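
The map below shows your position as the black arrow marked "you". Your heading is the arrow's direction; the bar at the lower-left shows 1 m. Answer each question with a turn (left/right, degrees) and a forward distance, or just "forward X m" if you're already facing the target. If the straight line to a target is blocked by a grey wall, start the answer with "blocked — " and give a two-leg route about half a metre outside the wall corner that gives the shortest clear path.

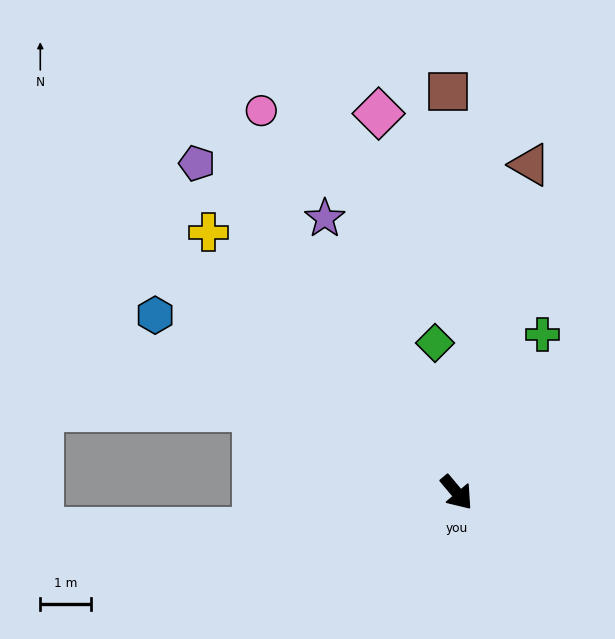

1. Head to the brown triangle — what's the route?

turn left 127°, forward 6.6 m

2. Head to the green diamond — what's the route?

turn left 148°, forward 3.0 m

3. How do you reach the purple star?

turn left 166°, forward 6.0 m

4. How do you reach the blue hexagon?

turn right 161°, forward 6.9 m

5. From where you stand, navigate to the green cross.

turn left 111°, forward 3.5 m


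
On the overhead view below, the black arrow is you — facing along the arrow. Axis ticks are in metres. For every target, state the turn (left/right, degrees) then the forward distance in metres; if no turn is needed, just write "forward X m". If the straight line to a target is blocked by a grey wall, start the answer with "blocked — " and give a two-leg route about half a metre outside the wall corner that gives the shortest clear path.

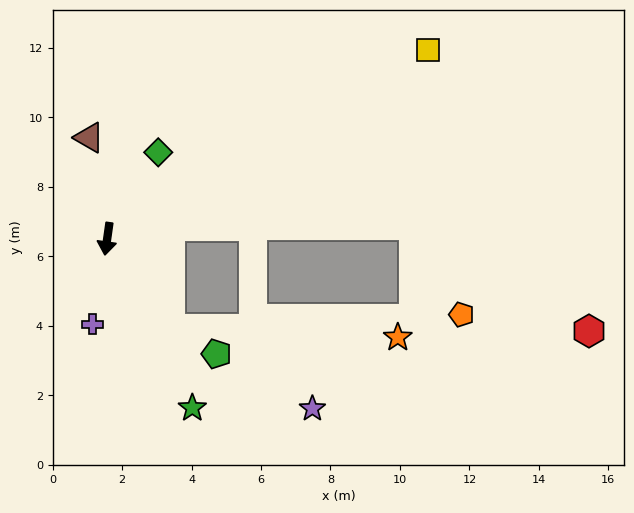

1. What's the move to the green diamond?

turn left 158°, forward 2.9 m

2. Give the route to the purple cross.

forward 2.5 m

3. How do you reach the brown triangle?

turn right 162°, forward 3.0 m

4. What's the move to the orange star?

blocked — turn left 43°, forward 3.2 m, then turn left 53°, forward 6.5 m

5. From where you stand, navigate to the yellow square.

turn left 129°, forward 10.7 m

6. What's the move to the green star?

turn left 35°, forward 5.5 m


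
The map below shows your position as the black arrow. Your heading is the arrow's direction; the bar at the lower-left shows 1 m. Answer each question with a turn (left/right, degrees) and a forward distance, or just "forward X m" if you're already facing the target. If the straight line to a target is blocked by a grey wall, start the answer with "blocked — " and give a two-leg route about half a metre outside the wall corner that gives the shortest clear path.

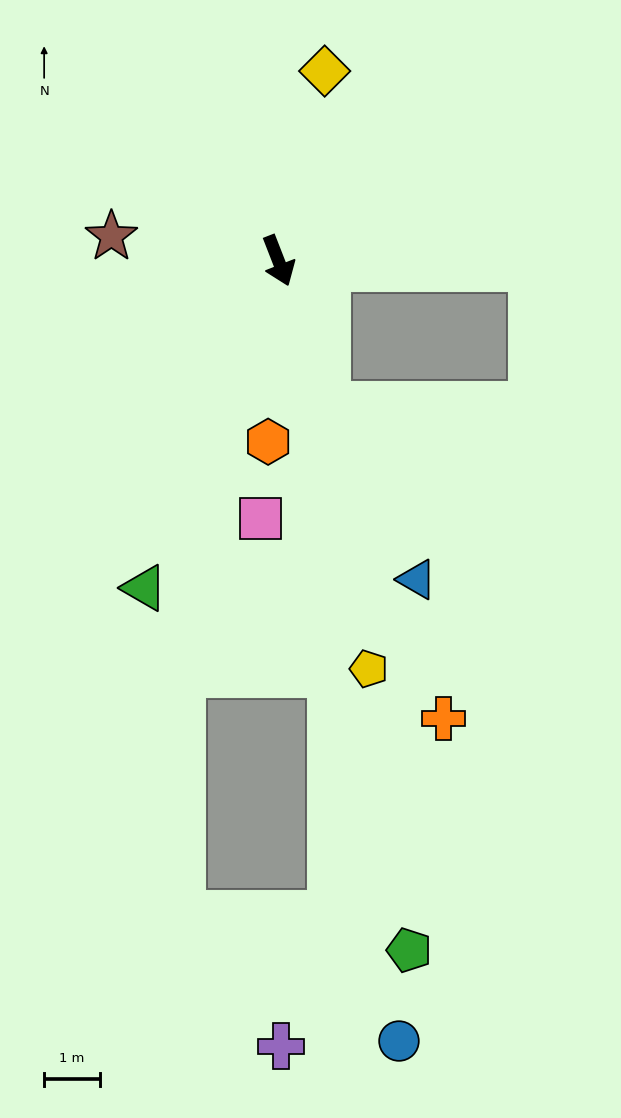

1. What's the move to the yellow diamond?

turn left 145°, forward 3.5 m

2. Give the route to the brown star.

turn right 120°, forward 3.0 m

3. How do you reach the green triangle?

turn right 44°, forward 6.3 m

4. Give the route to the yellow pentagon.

turn right 9°, forward 7.5 m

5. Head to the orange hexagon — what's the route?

turn right 25°, forward 3.2 m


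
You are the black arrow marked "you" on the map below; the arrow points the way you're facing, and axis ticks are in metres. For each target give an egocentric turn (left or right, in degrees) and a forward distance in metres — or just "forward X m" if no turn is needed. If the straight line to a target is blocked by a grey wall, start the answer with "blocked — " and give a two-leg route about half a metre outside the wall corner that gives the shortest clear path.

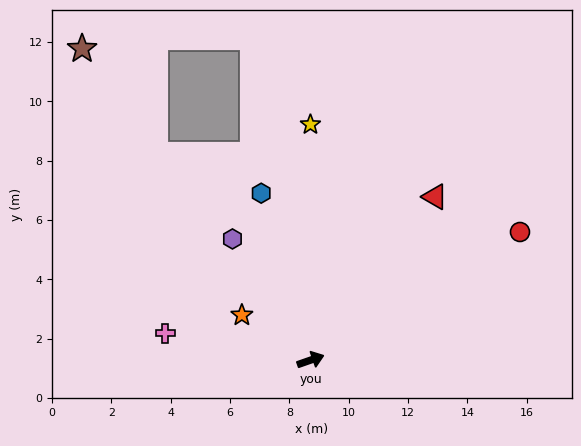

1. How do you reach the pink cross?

turn left 150°, forward 5.0 m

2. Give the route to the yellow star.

turn left 71°, forward 7.9 m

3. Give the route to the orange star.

turn left 128°, forward 2.8 m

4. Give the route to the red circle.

turn left 12°, forward 8.3 m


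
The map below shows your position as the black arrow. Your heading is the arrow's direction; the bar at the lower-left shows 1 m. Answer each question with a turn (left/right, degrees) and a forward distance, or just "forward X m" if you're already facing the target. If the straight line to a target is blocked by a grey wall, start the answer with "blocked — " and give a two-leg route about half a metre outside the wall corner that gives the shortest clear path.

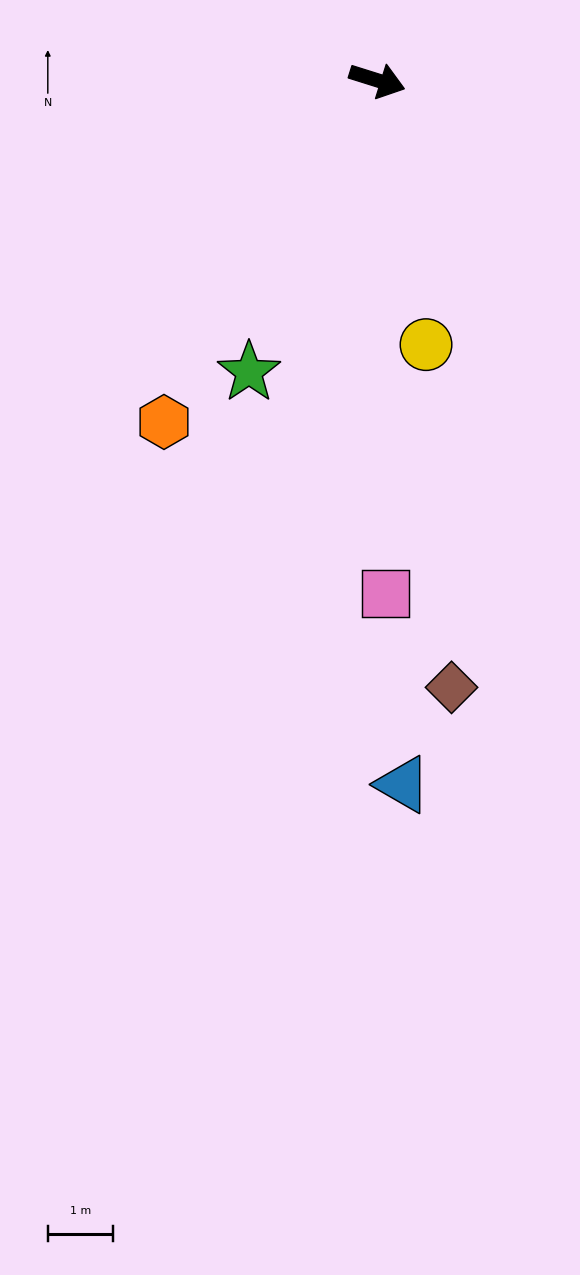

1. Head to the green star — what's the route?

turn right 96°, forward 4.9 m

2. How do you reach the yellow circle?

turn right 62°, forward 4.1 m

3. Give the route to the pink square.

turn right 72°, forward 7.9 m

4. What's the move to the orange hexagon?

turn right 105°, forward 6.2 m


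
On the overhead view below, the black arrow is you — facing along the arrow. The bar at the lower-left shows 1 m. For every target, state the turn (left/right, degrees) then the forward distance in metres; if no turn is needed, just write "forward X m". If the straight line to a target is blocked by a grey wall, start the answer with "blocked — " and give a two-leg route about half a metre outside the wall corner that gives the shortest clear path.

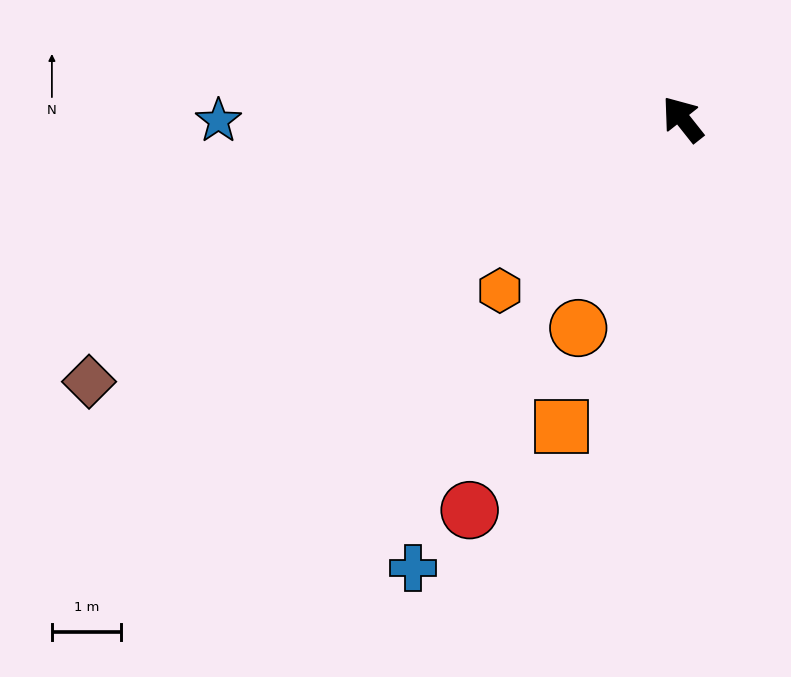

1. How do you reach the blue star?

turn left 52°, forward 6.7 m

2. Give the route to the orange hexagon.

turn left 95°, forward 3.6 m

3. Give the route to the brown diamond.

turn left 75°, forward 9.4 m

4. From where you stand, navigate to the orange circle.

turn left 115°, forward 3.4 m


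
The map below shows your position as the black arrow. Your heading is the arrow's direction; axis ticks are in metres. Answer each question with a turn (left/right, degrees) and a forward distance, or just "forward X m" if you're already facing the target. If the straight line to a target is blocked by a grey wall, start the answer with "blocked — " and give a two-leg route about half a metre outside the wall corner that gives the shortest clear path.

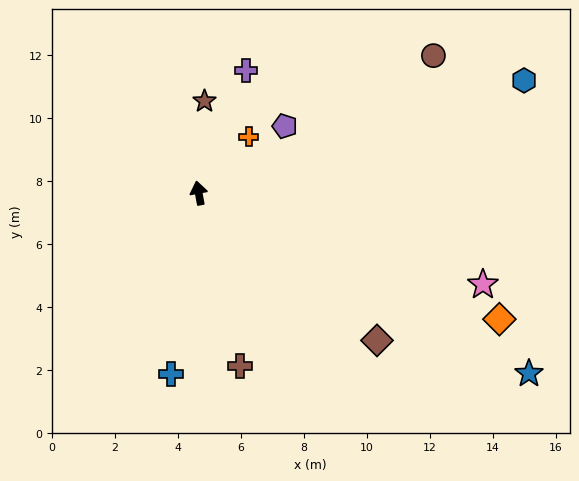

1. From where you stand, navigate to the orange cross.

turn right 52°, forward 2.4 m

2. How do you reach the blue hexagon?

turn right 81°, forward 10.9 m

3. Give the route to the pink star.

turn right 118°, forward 9.5 m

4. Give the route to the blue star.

turn right 129°, forward 11.9 m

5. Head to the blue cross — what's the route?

turn left 161°, forward 5.8 m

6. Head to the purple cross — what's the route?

turn right 32°, forward 4.2 m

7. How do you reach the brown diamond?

turn right 140°, forward 7.3 m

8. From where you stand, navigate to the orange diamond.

turn right 123°, forward 10.4 m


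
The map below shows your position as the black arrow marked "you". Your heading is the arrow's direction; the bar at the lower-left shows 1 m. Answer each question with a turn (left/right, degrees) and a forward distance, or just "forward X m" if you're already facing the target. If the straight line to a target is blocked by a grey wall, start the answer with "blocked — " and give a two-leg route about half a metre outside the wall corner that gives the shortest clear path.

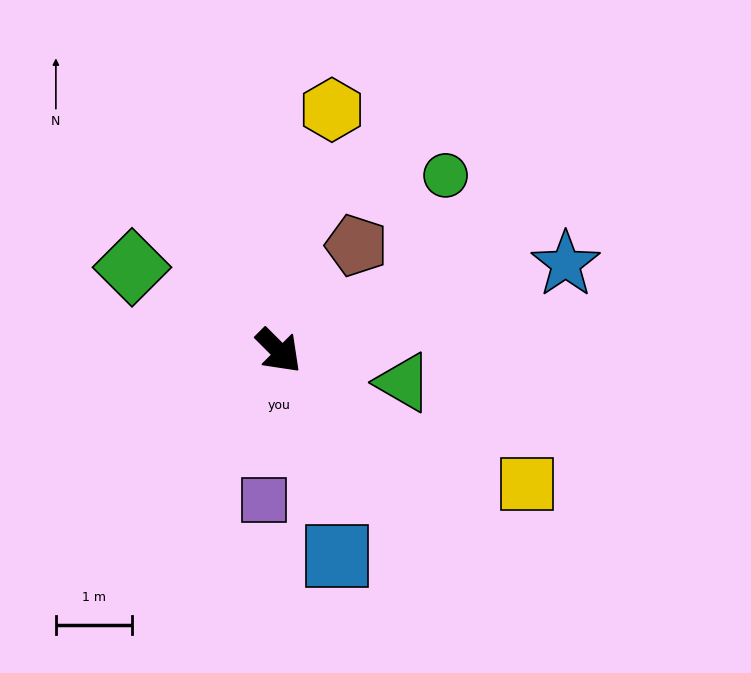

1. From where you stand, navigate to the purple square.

turn right 51°, forward 2.0 m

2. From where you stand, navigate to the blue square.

turn right 29°, forward 2.8 m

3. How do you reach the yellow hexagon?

turn left 123°, forward 3.2 m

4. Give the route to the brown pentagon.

turn left 99°, forward 1.7 m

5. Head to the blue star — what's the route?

turn left 62°, forward 3.9 m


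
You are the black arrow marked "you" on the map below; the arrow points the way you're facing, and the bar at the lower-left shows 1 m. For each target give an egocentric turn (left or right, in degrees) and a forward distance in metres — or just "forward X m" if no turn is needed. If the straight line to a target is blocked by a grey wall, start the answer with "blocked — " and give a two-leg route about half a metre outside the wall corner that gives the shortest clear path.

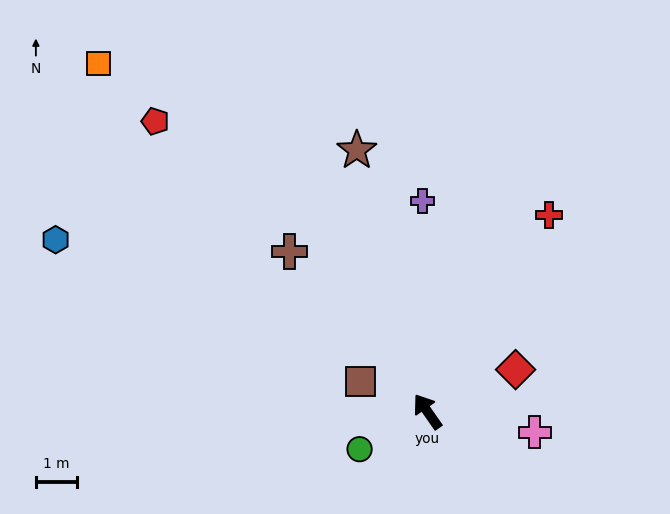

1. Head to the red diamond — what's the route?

turn right 99°, forward 2.4 m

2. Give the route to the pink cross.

turn right 136°, forward 2.6 m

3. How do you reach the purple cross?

turn right 34°, forward 5.1 m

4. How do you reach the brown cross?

turn left 6°, forward 5.1 m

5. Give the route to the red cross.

turn right 67°, forward 5.6 m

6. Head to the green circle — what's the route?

turn left 84°, forward 1.9 m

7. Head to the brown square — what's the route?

turn left 31°, forward 1.8 m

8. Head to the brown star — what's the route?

turn right 20°, forward 6.5 m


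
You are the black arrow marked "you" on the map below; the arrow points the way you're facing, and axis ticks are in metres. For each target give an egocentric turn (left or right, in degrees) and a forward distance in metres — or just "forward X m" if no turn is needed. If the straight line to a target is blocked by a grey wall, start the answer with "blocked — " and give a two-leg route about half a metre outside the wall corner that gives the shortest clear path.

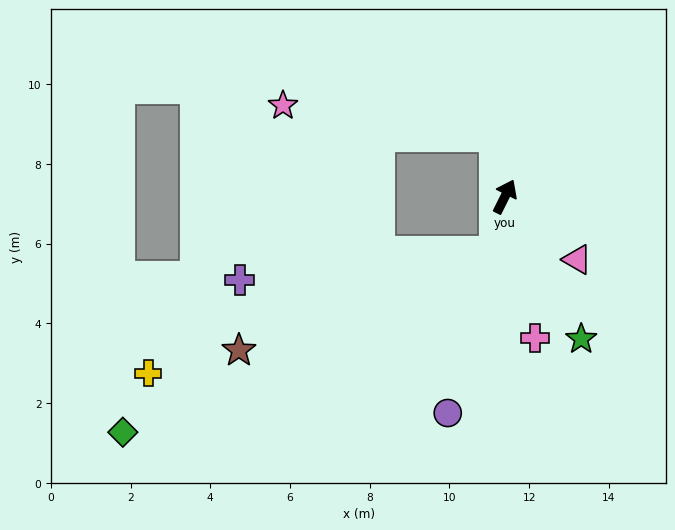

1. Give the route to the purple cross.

blocked — turn right 162°, forward 1.4 m, then turn right 76°, forward 6.5 m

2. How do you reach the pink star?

blocked — turn left 34°, forward 1.6 m, then turn left 75°, forward 5.4 m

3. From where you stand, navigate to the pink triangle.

turn right 105°, forward 2.4 m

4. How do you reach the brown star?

blocked — turn right 162°, forward 1.4 m, then turn right 61°, forward 6.9 m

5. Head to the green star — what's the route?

turn right 125°, forward 4.1 m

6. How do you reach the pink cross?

turn right 142°, forward 3.6 m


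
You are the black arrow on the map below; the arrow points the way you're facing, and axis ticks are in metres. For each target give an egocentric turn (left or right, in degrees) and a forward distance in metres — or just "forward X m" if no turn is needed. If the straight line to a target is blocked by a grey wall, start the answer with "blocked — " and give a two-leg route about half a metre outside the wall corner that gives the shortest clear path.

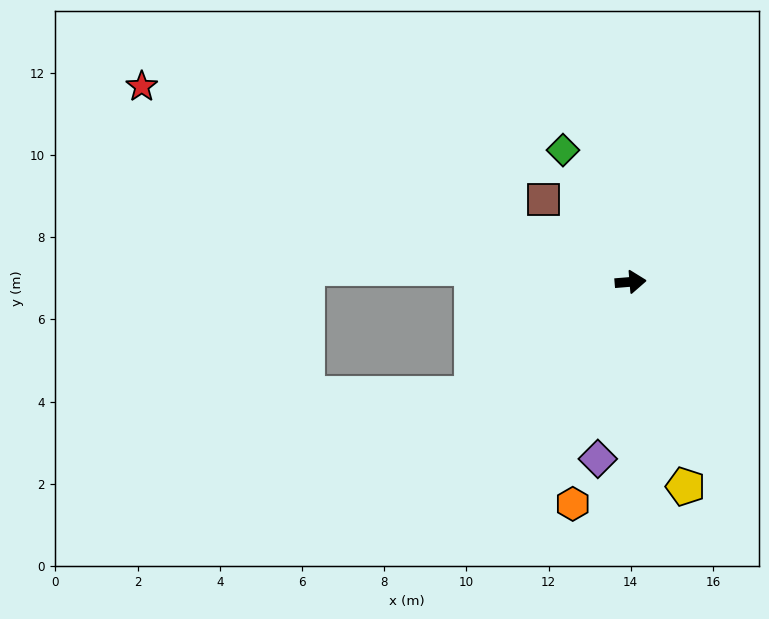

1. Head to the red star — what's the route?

turn left 154°, forward 12.8 m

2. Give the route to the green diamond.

turn left 112°, forward 3.6 m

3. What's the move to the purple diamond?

turn right 105°, forward 4.4 m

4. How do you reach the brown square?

turn left 132°, forward 2.9 m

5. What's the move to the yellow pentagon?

turn right 80°, forward 5.2 m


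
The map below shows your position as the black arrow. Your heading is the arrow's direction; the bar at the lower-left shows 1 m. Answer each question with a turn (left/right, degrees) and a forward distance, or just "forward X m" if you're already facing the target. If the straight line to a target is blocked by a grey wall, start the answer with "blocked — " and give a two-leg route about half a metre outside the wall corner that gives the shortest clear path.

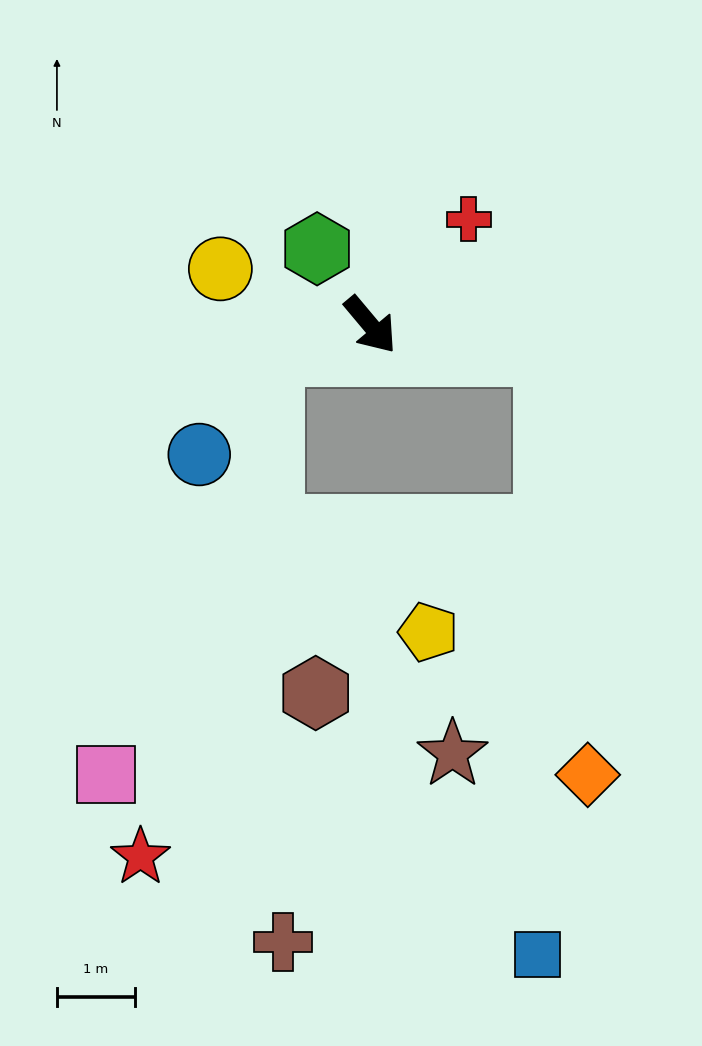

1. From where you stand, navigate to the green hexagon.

turn left 175°, forward 1.2 m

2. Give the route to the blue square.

blocked — turn left 41°, forward 2.3 m, then turn right 82°, forward 7.7 m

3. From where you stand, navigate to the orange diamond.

blocked — turn left 41°, forward 2.3 m, then turn right 75°, forward 5.5 m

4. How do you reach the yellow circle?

turn right 150°, forward 2.1 m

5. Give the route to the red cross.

turn left 97°, forward 1.9 m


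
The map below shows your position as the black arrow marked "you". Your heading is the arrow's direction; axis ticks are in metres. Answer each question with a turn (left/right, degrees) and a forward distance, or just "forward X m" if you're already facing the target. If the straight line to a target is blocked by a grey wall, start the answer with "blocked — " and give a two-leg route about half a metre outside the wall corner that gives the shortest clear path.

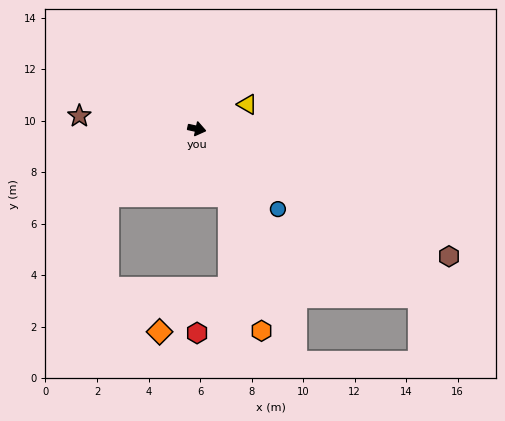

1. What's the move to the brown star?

turn right 174°, forward 4.6 m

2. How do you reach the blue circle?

turn right 32°, forward 4.4 m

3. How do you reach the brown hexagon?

turn right 14°, forward 11.0 m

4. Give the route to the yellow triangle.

turn left 38°, forward 2.2 m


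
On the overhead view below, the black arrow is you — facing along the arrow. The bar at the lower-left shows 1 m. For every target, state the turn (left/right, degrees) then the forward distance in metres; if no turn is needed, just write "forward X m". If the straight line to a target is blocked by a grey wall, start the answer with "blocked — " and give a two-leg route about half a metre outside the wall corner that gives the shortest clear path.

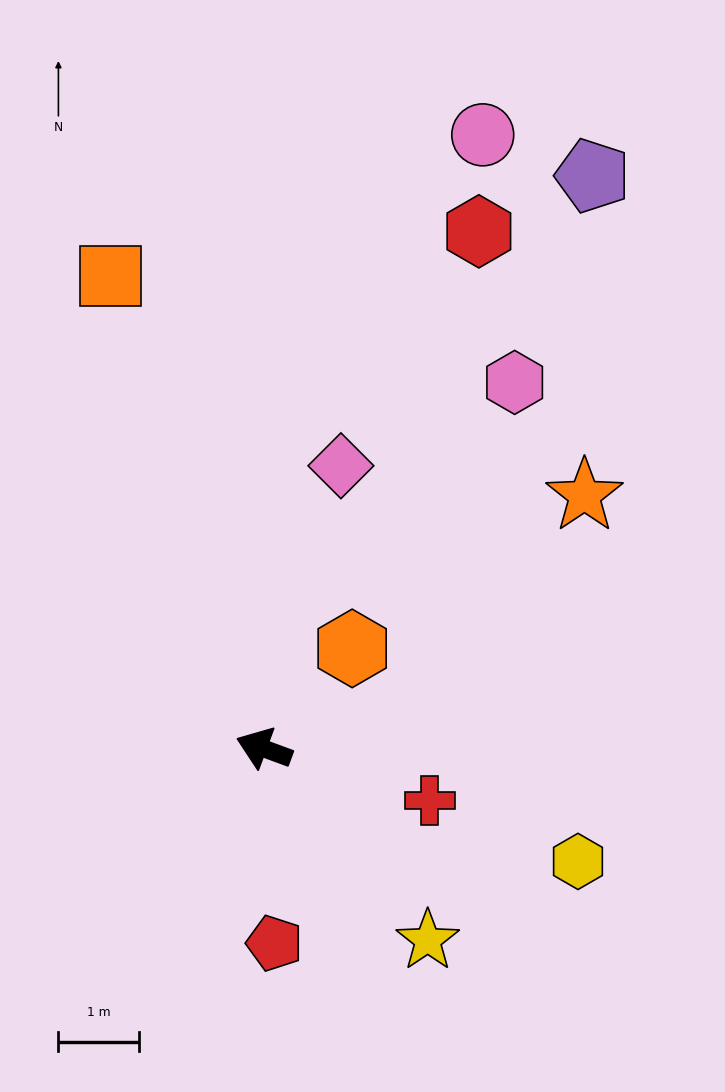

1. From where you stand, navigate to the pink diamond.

turn right 85°, forward 3.6 m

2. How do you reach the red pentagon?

turn left 113°, forward 2.4 m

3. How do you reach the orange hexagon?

turn right 111°, forward 1.6 m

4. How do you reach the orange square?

turn right 52°, forward 6.1 m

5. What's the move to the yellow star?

turn left 151°, forward 3.1 m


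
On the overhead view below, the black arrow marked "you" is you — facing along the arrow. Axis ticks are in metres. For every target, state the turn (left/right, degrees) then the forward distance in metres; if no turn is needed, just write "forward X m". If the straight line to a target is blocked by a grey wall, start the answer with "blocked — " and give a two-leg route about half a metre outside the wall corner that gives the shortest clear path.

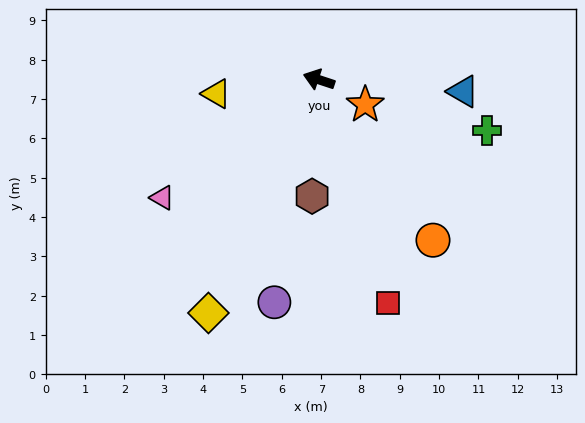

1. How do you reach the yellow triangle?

turn left 26°, forward 2.6 m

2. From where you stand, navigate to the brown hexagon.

turn left 105°, forward 3.0 m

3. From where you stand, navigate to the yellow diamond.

turn left 83°, forward 6.6 m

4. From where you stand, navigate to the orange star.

turn left 170°, forward 1.3 m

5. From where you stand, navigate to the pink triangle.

turn left 55°, forward 5.0 m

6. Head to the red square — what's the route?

turn left 125°, forward 5.9 m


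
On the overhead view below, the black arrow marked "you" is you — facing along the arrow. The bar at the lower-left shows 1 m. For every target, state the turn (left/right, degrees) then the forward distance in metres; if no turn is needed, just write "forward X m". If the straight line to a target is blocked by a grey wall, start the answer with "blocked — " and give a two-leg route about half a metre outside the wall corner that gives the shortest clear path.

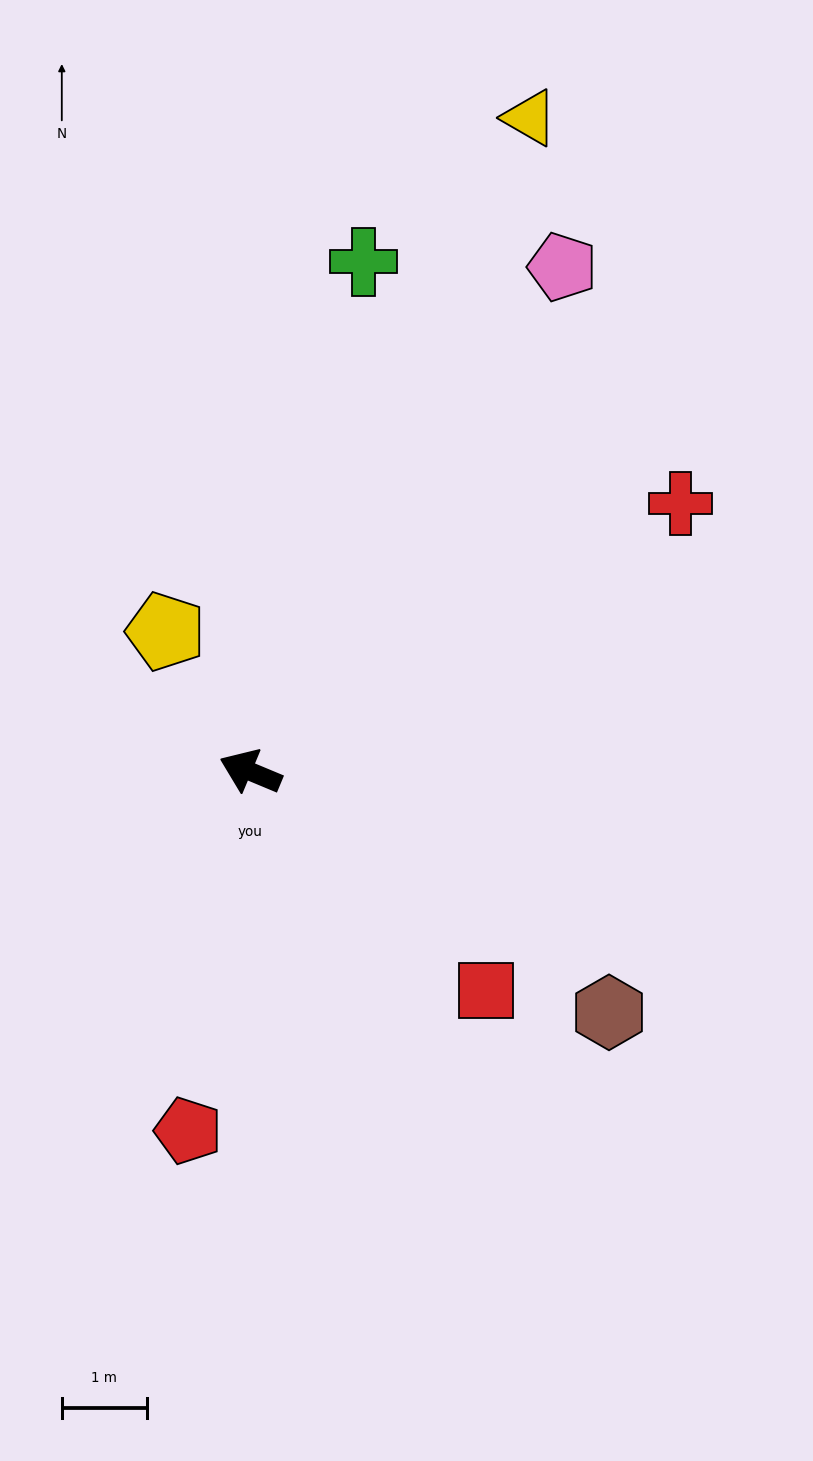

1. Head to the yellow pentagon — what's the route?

turn right 36°, forward 1.9 m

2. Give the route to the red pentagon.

turn left 103°, forward 4.3 m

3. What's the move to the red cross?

turn right 125°, forward 6.0 m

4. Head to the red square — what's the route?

turn left 160°, forward 3.8 m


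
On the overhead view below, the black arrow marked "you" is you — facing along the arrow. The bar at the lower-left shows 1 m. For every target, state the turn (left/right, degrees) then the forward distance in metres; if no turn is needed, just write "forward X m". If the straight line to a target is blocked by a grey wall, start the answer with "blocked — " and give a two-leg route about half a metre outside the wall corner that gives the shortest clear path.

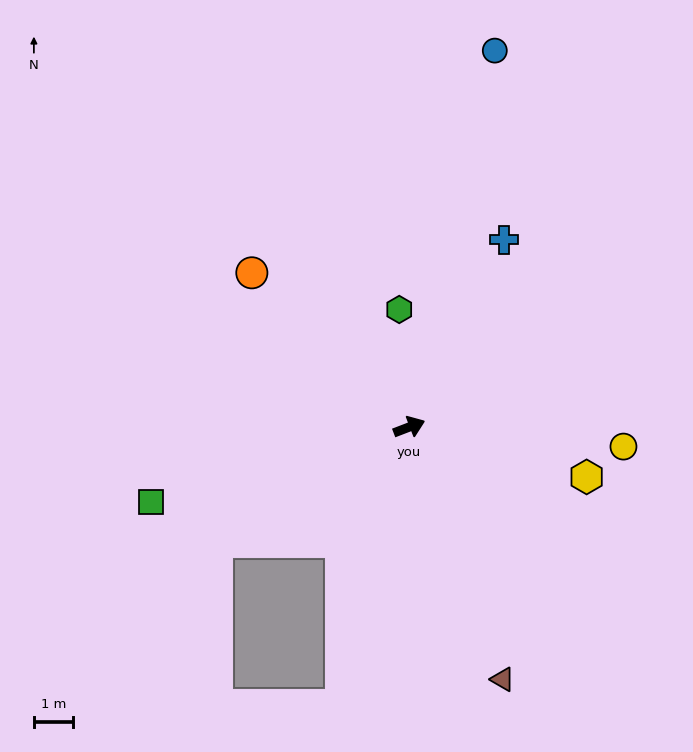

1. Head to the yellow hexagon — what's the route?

turn right 37°, forward 4.7 m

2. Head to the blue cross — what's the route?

turn left 42°, forward 5.4 m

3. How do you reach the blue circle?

turn left 56°, forward 9.9 m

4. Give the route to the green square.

turn left 175°, forward 6.9 m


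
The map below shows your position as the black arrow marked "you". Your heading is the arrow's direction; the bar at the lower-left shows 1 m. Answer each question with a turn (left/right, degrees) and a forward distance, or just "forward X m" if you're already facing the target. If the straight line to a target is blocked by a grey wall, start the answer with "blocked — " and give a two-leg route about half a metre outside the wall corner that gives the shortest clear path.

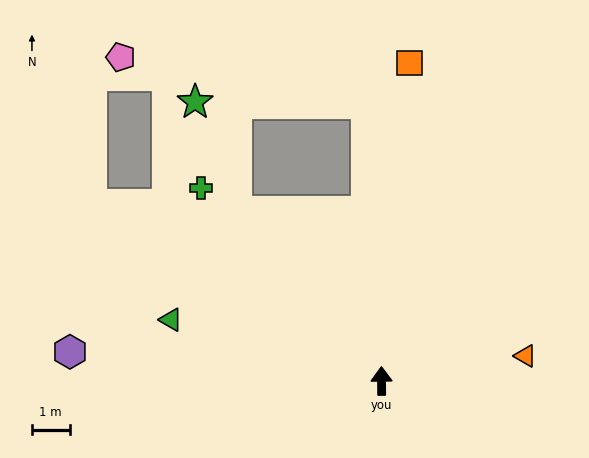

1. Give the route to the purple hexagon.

turn left 84°, forward 8.3 m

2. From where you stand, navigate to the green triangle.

turn left 73°, forward 5.8 m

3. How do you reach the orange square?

turn right 6°, forward 8.5 m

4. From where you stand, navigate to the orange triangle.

turn right 81°, forward 3.9 m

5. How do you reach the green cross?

turn left 43°, forward 7.0 m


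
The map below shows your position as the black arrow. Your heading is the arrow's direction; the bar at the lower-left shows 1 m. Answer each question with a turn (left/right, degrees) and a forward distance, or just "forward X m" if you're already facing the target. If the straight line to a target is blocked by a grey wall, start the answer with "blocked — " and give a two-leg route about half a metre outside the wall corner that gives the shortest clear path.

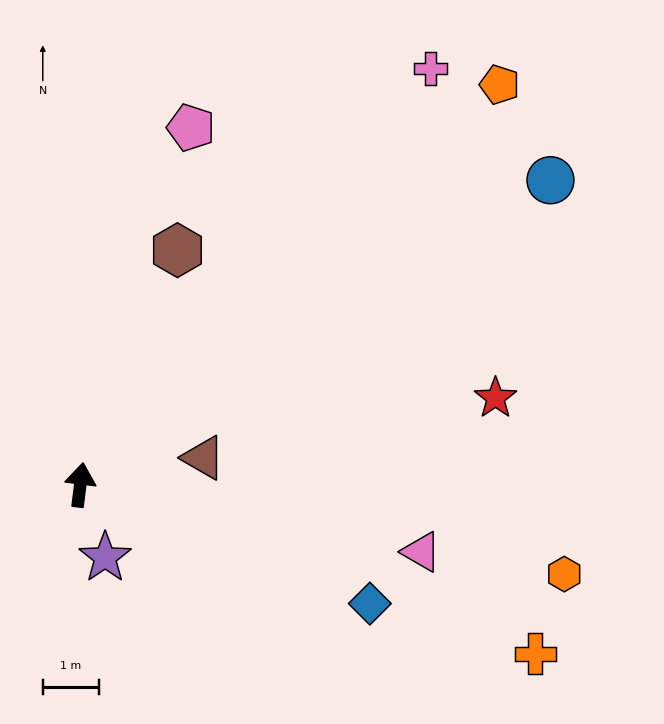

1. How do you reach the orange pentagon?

turn right 39°, forward 10.2 m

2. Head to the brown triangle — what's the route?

turn right 70°, forward 2.2 m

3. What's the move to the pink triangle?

turn right 94°, forward 6.1 m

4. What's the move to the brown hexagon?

turn right 15°, forward 4.5 m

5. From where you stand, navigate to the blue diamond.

turn right 105°, forward 5.5 m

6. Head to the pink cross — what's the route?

turn right 33°, forward 9.6 m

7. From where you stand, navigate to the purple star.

turn right 154°, forward 1.4 m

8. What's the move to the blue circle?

turn right 50°, forward 9.9 m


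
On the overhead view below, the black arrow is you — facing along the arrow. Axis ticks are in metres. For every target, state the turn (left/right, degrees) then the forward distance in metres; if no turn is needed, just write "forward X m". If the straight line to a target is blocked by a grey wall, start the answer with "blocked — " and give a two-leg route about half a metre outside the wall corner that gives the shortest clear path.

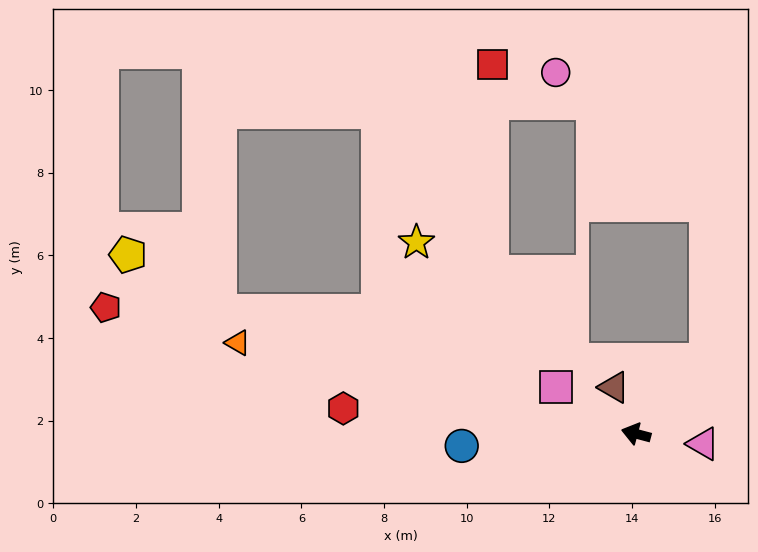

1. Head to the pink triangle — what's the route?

turn right 174°, forward 1.6 m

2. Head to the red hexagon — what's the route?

turn left 10°, forward 7.1 m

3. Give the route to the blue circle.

turn left 19°, forward 4.2 m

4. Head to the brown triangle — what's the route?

turn right 50°, forward 1.2 m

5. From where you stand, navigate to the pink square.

turn right 15°, forward 2.2 m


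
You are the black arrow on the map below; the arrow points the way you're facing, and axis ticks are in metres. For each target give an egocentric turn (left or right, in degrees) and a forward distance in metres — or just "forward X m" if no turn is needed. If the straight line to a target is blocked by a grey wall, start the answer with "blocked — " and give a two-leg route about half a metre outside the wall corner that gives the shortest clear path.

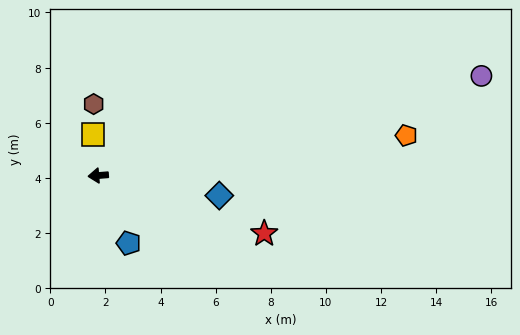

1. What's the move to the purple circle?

turn right 170°, forward 14.4 m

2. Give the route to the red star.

turn left 156°, forward 6.4 m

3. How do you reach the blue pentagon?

turn left 110°, forward 2.7 m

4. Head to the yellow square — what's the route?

turn right 87°, forward 1.5 m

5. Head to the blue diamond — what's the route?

turn left 166°, forward 4.5 m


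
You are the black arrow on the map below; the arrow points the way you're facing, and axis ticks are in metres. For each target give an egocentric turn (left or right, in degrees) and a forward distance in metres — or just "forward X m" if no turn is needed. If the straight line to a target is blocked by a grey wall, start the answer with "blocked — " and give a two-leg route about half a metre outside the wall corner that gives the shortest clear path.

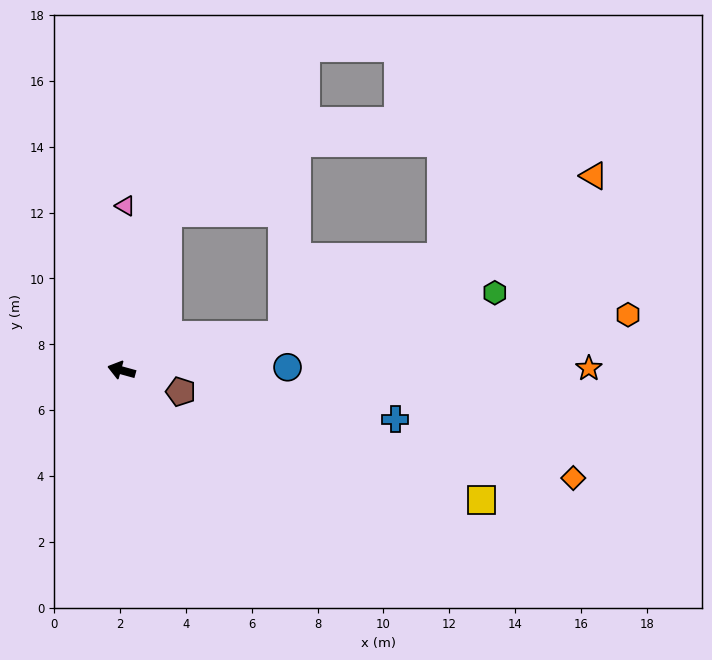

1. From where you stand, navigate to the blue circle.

turn right 164°, forward 5.0 m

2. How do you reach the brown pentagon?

turn left 176°, forward 1.9 m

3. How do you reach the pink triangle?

turn right 76°, forward 5.0 m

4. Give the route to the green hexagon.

turn right 153°, forward 11.6 m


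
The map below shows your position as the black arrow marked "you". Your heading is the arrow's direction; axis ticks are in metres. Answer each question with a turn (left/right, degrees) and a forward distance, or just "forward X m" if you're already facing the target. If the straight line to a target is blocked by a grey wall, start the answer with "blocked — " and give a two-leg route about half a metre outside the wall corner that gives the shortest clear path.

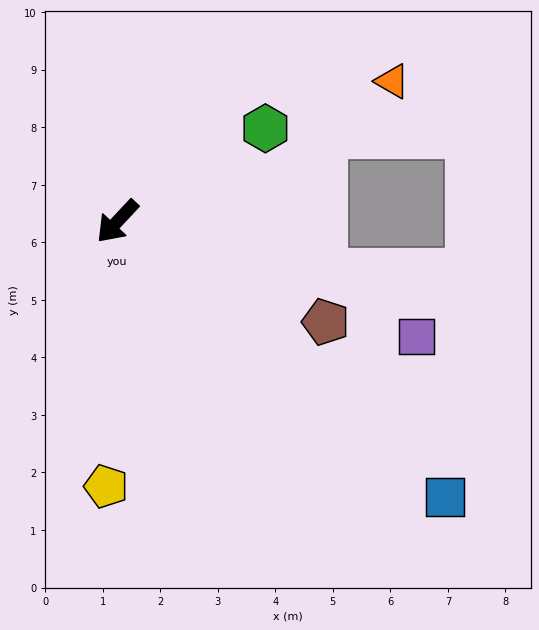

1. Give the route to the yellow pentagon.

turn left 41°, forward 4.6 m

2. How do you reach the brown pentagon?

turn left 107°, forward 4.0 m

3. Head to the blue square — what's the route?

turn left 93°, forward 7.4 m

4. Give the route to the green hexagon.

turn left 165°, forward 3.0 m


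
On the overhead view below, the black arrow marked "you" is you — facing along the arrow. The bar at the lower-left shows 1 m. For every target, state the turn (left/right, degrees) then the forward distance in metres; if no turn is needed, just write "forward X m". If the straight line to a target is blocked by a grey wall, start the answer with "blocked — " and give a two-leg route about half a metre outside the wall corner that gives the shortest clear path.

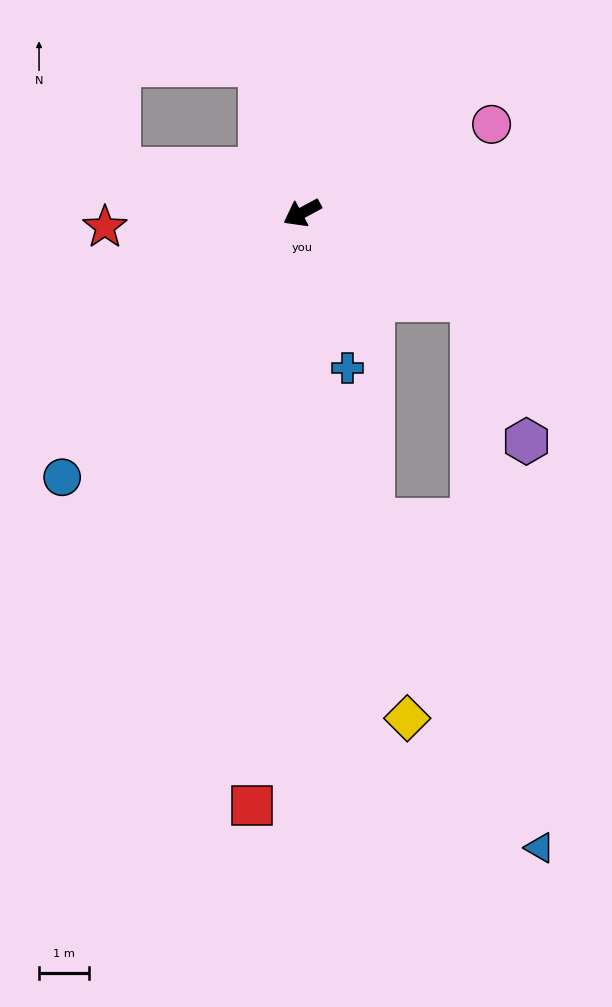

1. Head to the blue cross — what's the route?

turn left 78°, forward 3.2 m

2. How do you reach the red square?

turn left 57°, forward 11.9 m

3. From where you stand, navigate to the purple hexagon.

blocked — turn left 124°, forward 3.8 m, then turn right 41°, forward 3.0 m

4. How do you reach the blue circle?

turn left 19°, forward 7.2 m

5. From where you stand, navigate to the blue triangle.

blocked — turn left 124°, forward 3.8 m, then turn right 55°, forward 11.1 m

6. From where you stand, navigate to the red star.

turn right 24°, forward 4.0 m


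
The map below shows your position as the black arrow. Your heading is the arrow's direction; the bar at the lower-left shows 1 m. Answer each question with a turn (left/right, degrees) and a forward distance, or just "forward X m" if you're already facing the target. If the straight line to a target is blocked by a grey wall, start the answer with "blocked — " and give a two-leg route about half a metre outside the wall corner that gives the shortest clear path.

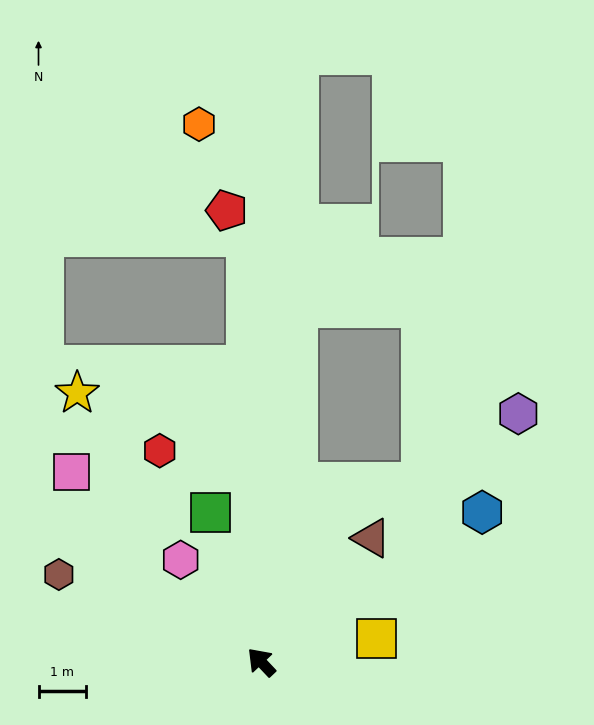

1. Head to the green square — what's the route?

turn right 25°, forward 3.3 m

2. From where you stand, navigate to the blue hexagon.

turn right 99°, forward 5.6 m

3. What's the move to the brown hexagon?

turn left 23°, forward 4.6 m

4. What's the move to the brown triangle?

turn right 85°, forward 3.5 m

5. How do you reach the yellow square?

turn right 122°, forward 2.5 m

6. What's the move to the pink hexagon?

turn right 5°, forward 2.7 m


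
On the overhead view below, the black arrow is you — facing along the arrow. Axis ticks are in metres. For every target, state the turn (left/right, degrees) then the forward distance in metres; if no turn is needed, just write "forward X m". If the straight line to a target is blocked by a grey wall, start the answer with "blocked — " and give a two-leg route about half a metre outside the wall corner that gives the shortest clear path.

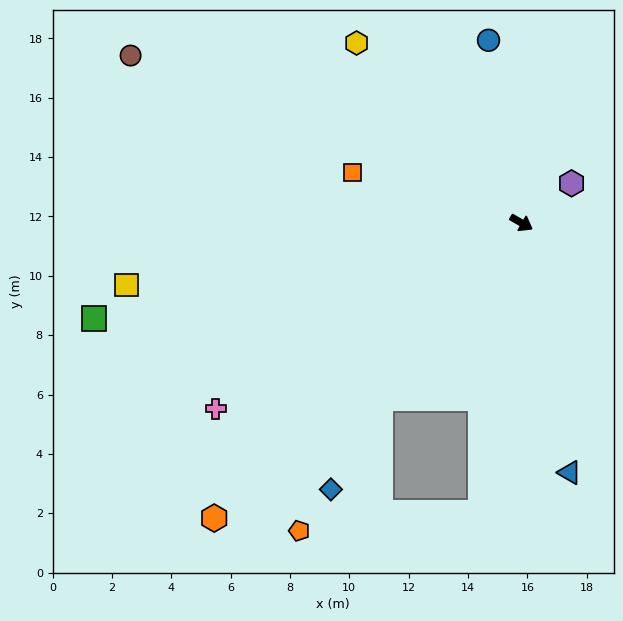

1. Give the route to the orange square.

turn right 167°, forward 5.9 m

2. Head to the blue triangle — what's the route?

turn right 49°, forward 8.6 m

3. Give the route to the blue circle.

turn left 130°, forward 6.3 m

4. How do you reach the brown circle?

turn right 173°, forward 14.3 m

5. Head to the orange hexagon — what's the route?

turn right 106°, forward 14.4 m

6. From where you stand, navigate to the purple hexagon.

turn left 68°, forward 2.2 m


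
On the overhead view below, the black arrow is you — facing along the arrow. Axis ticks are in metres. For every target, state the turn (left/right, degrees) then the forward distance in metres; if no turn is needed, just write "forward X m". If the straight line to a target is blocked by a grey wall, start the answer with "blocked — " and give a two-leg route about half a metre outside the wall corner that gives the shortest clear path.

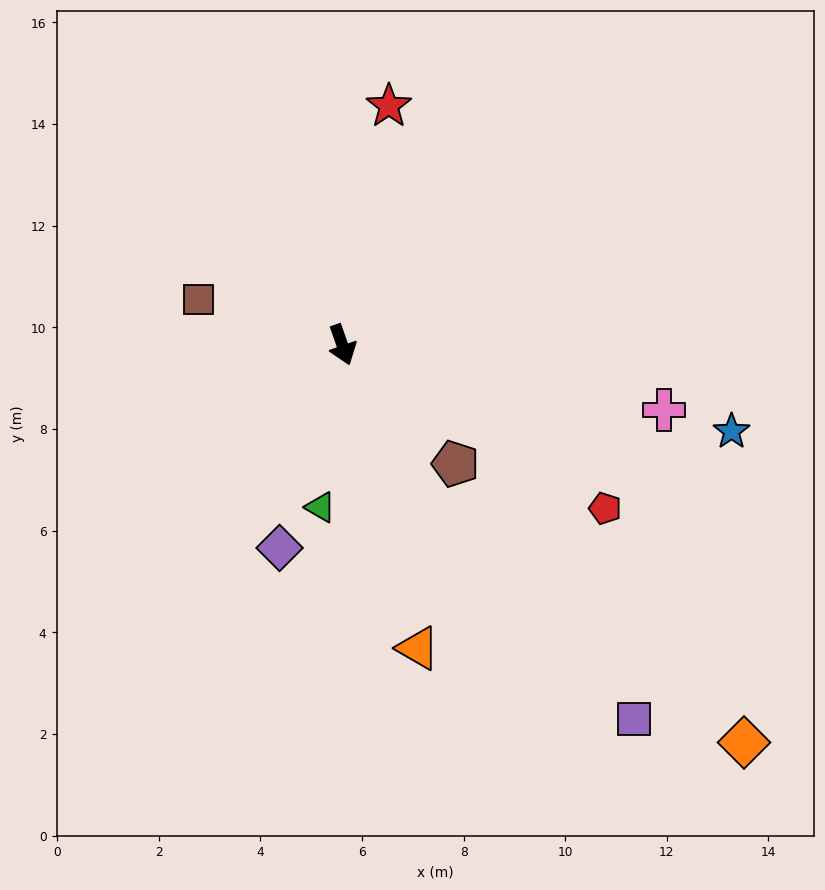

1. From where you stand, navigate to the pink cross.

turn left 59°, forward 6.5 m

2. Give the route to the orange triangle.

turn right 5°, forward 6.2 m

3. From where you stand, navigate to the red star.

turn left 150°, forward 4.8 m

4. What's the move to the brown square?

turn right 127°, forward 3.0 m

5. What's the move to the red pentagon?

turn left 39°, forward 6.1 m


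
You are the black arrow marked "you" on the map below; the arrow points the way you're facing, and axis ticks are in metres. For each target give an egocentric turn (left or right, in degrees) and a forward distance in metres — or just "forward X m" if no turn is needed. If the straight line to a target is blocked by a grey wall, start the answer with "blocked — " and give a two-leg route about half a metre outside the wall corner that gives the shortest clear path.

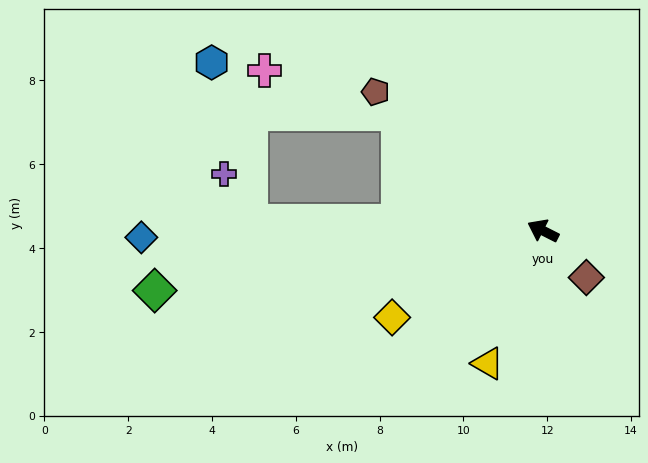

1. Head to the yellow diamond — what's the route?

turn left 57°, forward 4.2 m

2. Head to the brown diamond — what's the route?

turn left 160°, forward 1.5 m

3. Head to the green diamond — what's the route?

turn left 36°, forward 9.4 m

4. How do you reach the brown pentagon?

turn right 13°, forward 5.2 m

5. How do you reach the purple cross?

blocked — turn left 25°, forward 7.0 m, then turn right 59°, forward 1.3 m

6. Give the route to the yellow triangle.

turn left 94°, forward 3.4 m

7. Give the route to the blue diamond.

turn left 28°, forward 9.6 m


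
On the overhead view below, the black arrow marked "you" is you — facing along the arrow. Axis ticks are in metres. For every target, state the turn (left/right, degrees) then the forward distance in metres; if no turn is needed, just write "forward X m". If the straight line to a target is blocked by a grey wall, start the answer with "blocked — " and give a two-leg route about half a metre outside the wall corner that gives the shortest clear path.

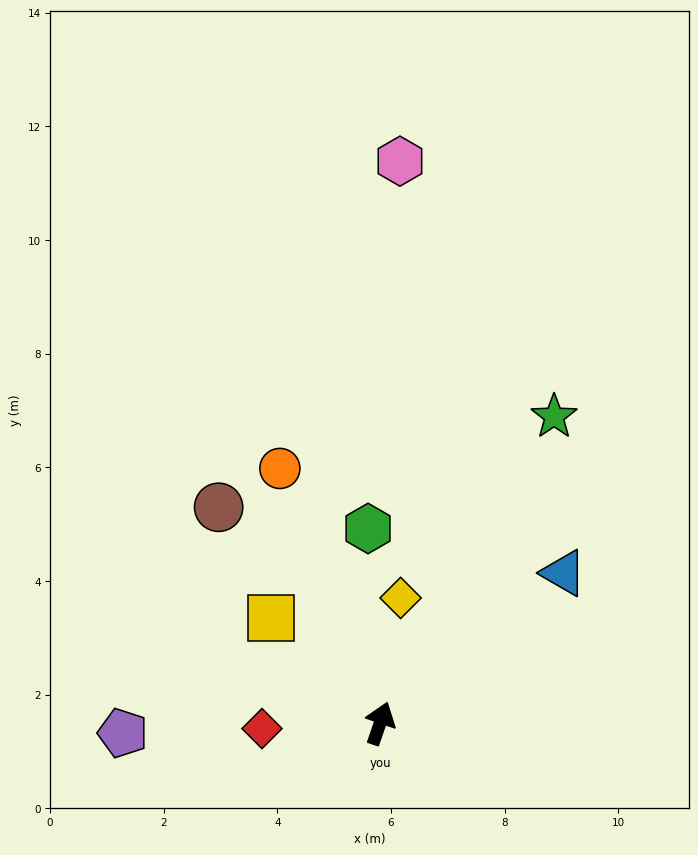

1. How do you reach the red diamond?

turn left 112°, forward 2.1 m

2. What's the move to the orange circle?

turn left 40°, forward 4.8 m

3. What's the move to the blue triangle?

turn right 32°, forward 4.2 m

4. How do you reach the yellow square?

turn left 65°, forward 2.7 m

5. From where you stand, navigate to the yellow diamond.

turn left 10°, forward 2.2 m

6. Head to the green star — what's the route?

turn right 11°, forward 6.2 m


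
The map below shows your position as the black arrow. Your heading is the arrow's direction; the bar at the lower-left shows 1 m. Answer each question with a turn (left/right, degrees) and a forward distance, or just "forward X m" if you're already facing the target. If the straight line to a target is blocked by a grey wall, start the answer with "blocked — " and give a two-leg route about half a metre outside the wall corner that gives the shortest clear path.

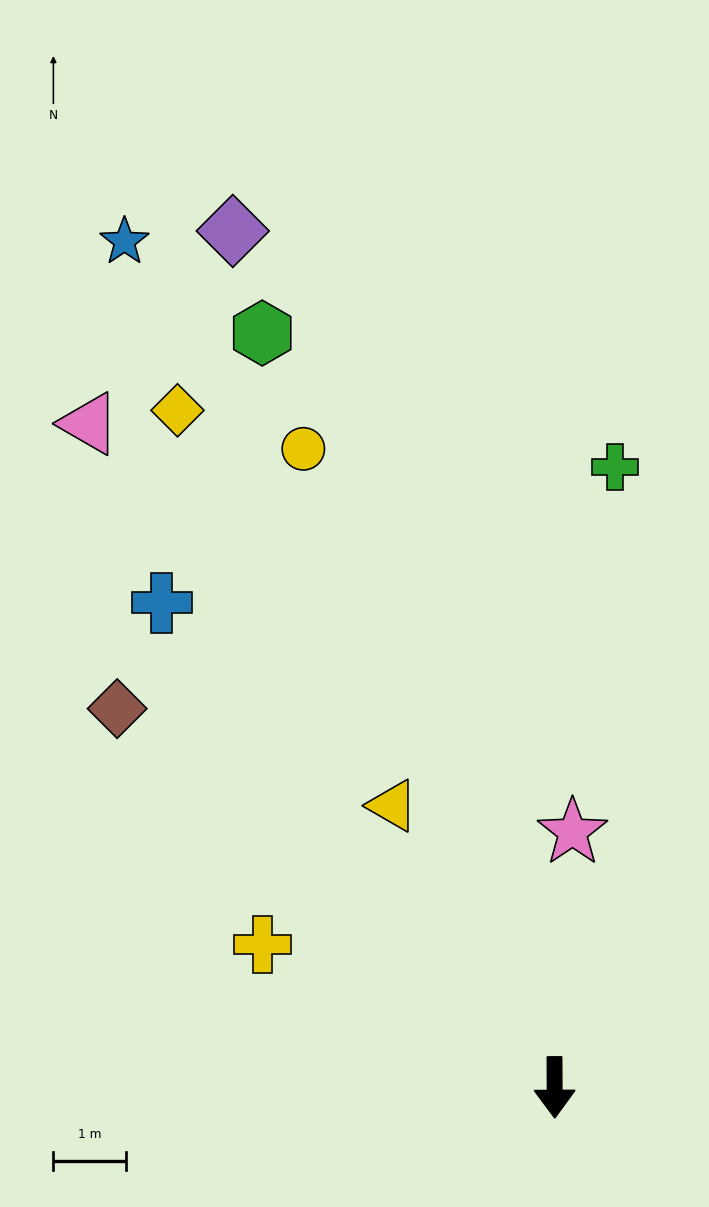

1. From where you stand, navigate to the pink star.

turn left 176°, forward 3.5 m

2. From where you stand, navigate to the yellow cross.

turn right 116°, forward 4.5 m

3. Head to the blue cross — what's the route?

turn right 141°, forward 8.6 m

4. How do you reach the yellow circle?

turn right 159°, forward 9.4 m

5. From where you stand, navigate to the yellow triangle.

turn right 150°, forward 4.5 m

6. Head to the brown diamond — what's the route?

turn right 131°, forward 7.9 m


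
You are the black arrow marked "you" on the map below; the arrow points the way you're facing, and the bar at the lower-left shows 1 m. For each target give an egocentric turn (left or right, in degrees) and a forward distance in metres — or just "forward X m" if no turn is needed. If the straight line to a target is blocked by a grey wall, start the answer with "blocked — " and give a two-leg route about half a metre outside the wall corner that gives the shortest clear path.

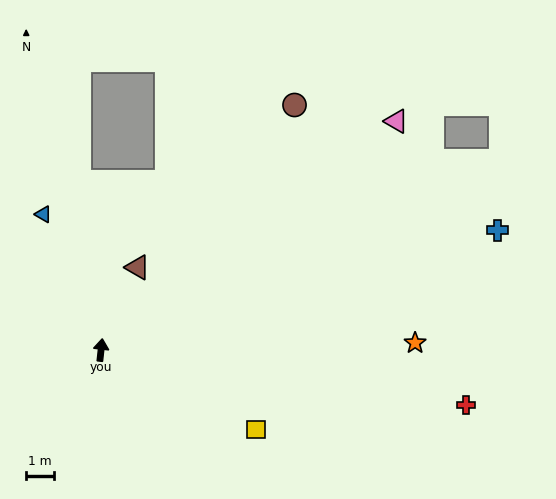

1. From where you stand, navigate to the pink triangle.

turn right 46°, forward 13.6 m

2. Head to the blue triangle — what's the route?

turn left 29°, forward 5.4 m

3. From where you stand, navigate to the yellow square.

turn right 111°, forward 6.4 m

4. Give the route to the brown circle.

turn right 32°, forward 11.4 m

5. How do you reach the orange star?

turn right 82°, forward 11.5 m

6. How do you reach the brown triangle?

turn right 18°, forward 3.3 m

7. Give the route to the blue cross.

turn right 67°, forward 15.1 m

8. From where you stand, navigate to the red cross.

turn right 92°, forward 13.5 m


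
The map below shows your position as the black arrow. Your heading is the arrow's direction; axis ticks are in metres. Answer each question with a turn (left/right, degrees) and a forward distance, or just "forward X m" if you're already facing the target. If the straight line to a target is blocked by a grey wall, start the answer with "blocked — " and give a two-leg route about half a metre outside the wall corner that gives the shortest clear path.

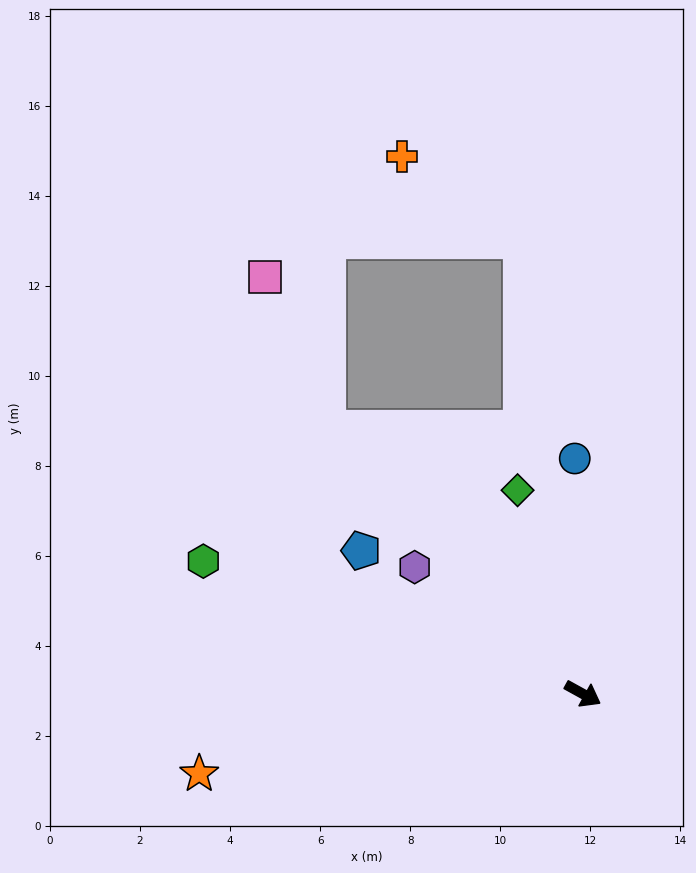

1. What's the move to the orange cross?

blocked — turn left 126°, forward 10.2 m, then turn left 48°, forward 3.3 m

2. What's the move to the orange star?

turn right 139°, forward 8.7 m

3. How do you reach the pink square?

blocked — turn left 163°, forward 8.2 m, then turn right 22°, forward 3.7 m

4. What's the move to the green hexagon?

turn right 170°, forward 8.9 m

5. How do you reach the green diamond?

turn left 137°, forward 4.8 m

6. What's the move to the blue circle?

turn left 121°, forward 5.2 m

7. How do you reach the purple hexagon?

turn left 172°, forward 4.7 m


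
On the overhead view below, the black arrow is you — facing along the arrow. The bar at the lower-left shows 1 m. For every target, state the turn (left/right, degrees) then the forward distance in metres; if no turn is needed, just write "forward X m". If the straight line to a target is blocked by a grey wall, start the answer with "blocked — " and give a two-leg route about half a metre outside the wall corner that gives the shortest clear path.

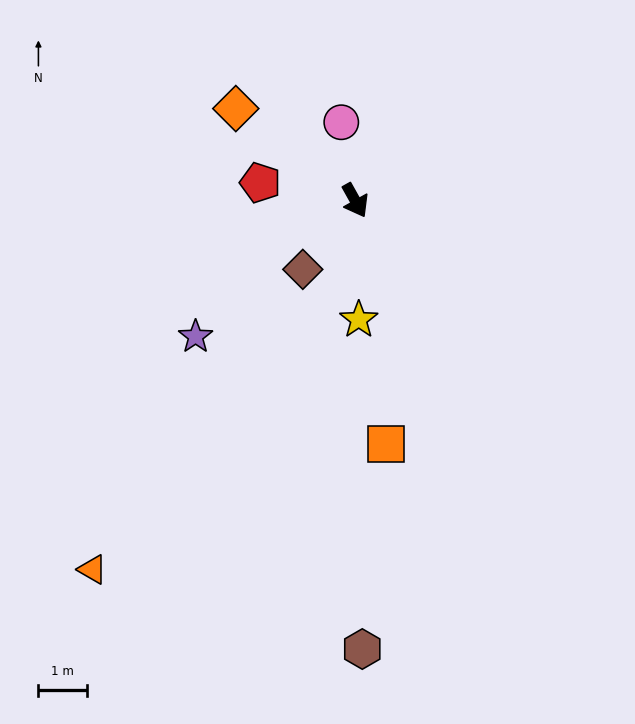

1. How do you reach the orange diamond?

turn right 157°, forward 3.1 m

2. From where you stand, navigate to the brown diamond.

turn right 66°, forward 1.8 m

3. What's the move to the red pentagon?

turn right 130°, forward 2.0 m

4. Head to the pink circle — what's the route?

turn left 161°, forward 1.6 m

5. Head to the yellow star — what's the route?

turn right 27°, forward 2.5 m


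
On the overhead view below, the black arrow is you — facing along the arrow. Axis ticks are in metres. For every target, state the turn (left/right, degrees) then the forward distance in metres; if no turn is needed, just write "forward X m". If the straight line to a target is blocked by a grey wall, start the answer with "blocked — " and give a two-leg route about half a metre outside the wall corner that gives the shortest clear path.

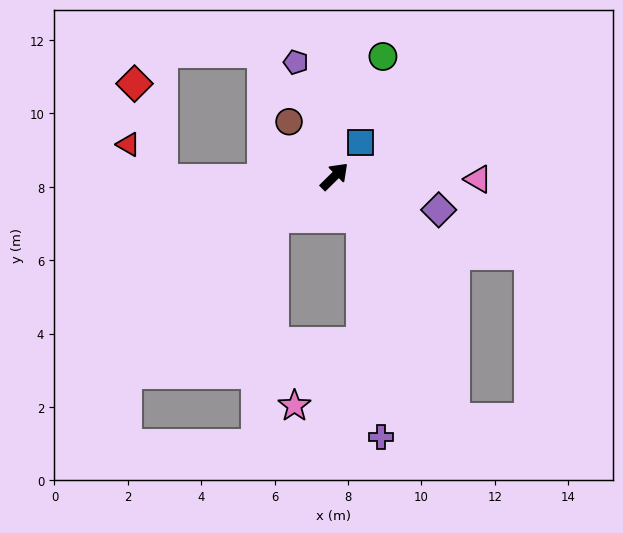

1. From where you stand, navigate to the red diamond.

blocked — turn left 136°, forward 4.7 m, then turn right 74°, forward 2.7 m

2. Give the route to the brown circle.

turn left 85°, forward 1.9 m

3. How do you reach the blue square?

turn left 7°, forward 1.2 m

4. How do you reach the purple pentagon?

turn left 64°, forward 3.3 m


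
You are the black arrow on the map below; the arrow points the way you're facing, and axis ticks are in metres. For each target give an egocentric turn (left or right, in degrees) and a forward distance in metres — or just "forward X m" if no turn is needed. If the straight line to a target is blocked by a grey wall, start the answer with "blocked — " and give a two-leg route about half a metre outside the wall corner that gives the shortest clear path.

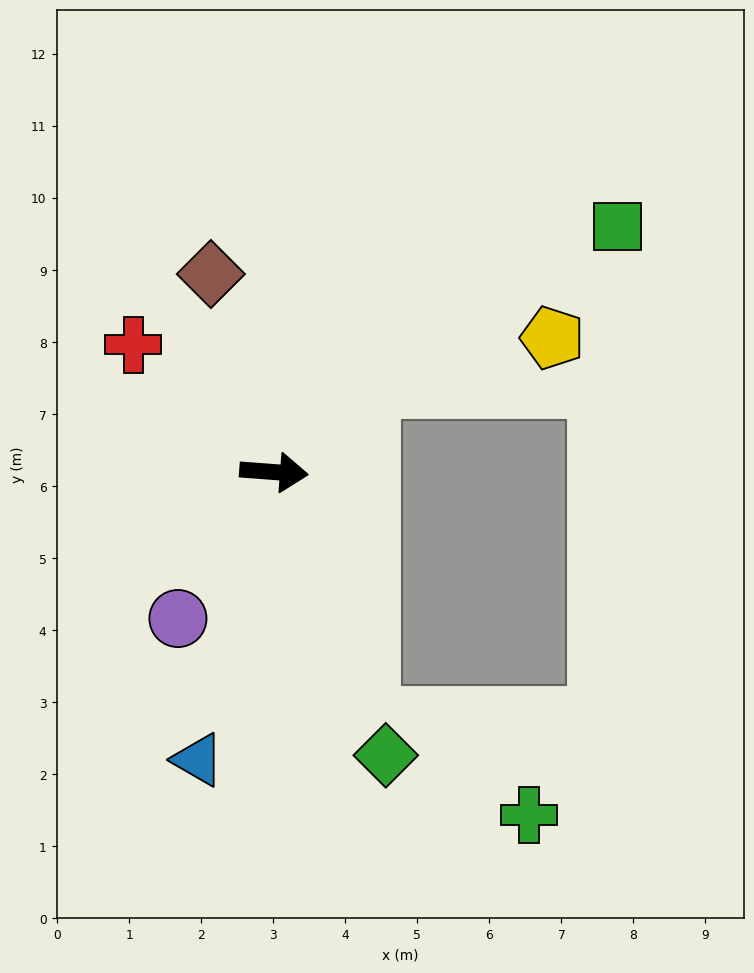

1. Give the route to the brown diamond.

turn left 112°, forward 2.9 m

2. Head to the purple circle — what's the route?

turn right 119°, forward 2.4 m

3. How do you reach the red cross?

turn left 142°, forward 2.6 m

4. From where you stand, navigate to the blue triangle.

turn right 101°, forward 4.1 m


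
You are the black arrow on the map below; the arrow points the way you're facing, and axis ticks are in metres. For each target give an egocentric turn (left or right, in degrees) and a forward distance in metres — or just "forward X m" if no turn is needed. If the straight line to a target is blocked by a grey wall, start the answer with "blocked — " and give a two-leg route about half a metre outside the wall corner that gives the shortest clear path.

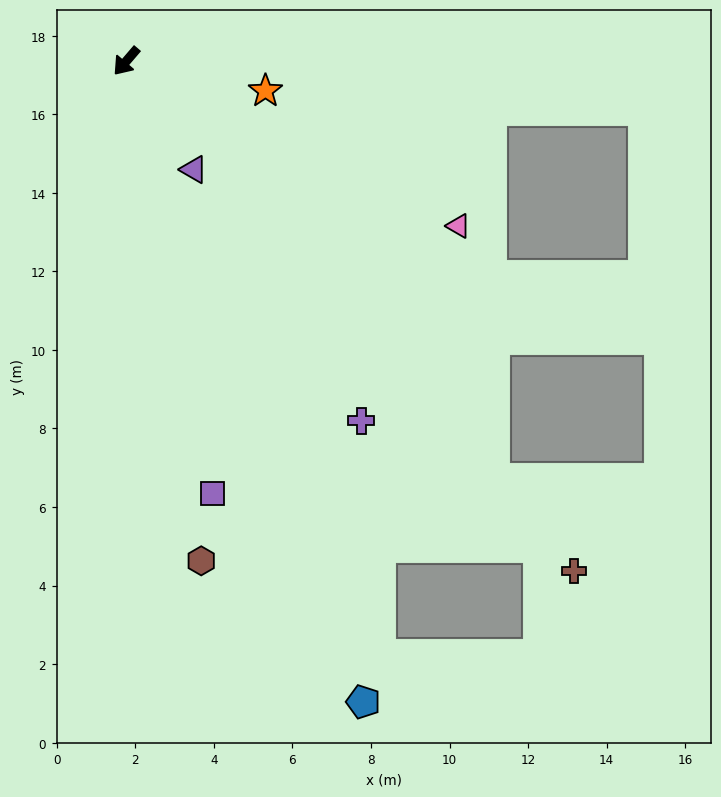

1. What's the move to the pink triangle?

turn left 104°, forward 9.4 m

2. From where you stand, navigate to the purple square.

turn left 52°, forward 11.2 m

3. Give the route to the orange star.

turn left 119°, forward 3.6 m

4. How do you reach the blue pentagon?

turn left 61°, forward 17.4 m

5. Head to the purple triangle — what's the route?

turn left 73°, forward 3.2 m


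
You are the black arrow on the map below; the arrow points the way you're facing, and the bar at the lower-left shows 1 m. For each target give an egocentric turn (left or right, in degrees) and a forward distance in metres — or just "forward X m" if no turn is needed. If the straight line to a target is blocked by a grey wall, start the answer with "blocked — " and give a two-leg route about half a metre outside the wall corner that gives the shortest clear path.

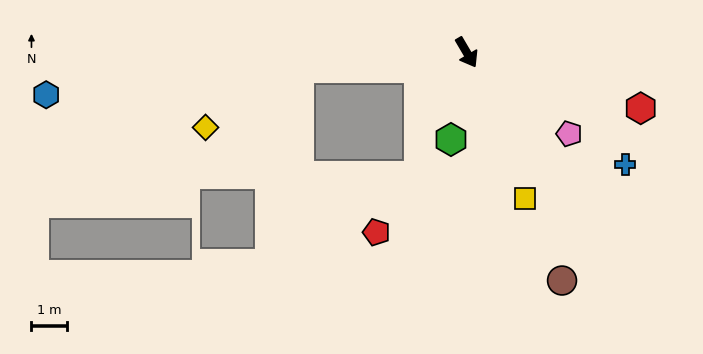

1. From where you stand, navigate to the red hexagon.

turn left 42°, forward 5.1 m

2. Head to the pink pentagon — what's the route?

turn left 21°, forward 3.7 m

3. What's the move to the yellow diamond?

blocked — turn right 115°, forward 4.8 m, then turn left 27°, forward 3.1 m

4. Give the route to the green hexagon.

turn right 41°, forward 2.5 m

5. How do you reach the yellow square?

turn right 9°, forward 4.4 m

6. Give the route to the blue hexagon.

turn right 115°, forward 11.9 m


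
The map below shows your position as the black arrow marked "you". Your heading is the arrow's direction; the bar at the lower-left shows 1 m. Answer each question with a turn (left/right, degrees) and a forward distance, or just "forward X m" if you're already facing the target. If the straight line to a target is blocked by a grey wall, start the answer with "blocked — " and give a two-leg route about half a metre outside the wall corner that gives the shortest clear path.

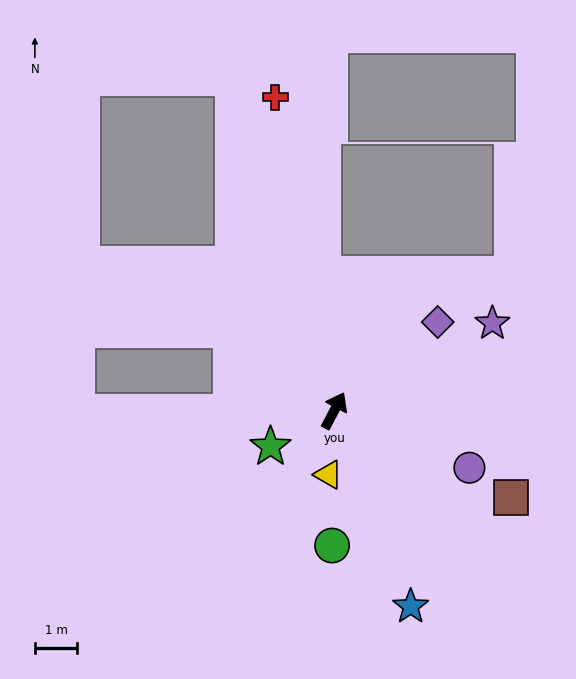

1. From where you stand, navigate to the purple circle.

turn right 85°, forward 3.5 m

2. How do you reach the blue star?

turn right 131°, forward 5.0 m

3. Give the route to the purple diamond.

turn right 22°, forward 3.2 m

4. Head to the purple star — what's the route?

turn right 33°, forward 4.3 m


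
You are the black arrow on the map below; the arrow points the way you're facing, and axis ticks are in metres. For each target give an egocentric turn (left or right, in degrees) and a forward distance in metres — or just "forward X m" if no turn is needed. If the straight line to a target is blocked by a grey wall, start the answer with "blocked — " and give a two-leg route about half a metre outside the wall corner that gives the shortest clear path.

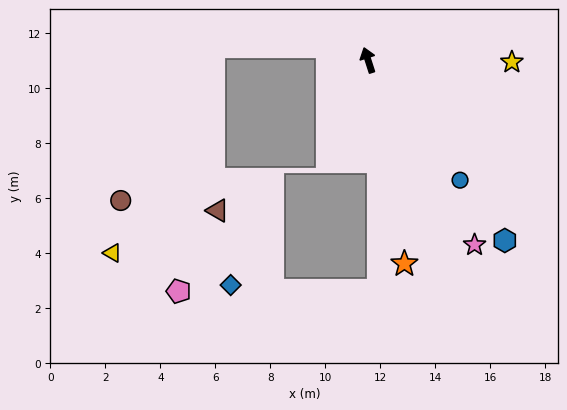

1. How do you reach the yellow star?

turn right 109°, forward 5.2 m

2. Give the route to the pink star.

turn right 168°, forward 7.8 m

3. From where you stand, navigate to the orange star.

turn left 172°, forward 7.5 m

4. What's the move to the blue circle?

turn right 160°, forward 5.5 m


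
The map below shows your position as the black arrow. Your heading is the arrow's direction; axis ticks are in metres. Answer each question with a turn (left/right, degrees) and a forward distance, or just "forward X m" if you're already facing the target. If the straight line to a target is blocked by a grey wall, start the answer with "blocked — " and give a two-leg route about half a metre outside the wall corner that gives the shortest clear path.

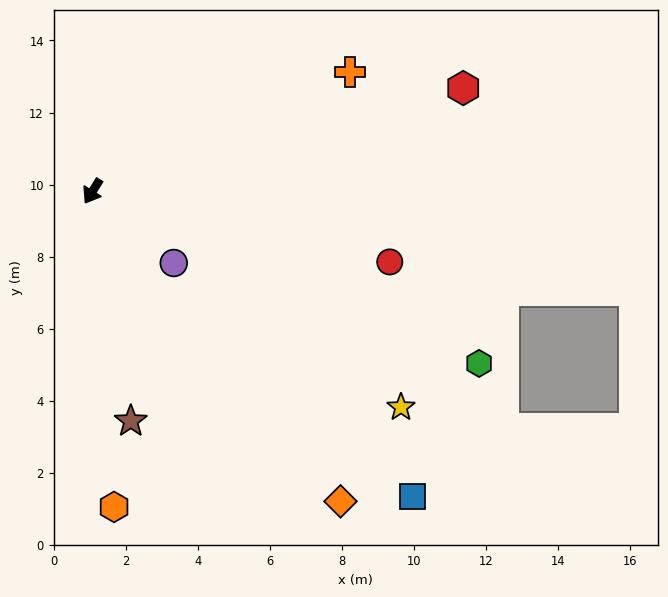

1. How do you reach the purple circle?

turn left 80°, forward 3.0 m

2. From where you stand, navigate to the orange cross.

turn left 147°, forward 7.9 m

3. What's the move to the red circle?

turn left 108°, forward 8.5 m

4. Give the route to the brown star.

turn left 41°, forward 6.5 m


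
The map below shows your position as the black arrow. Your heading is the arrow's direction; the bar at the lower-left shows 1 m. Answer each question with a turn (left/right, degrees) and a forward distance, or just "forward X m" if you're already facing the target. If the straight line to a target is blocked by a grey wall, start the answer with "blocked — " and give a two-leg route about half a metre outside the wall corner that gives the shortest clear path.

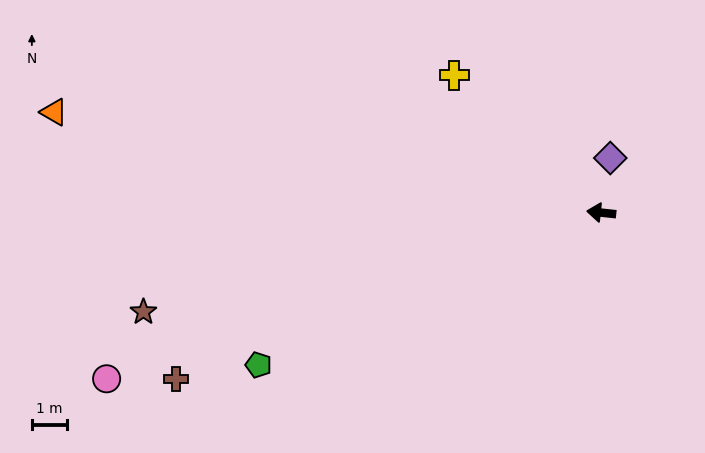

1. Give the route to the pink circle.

turn left 25°, forward 15.0 m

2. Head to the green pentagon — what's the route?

turn left 30°, forward 10.8 m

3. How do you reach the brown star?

turn left 18°, forward 13.5 m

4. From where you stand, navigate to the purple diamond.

turn right 93°, forward 1.6 m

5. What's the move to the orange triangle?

turn right 4°, forward 16.0 m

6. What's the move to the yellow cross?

turn right 37°, forward 5.8 m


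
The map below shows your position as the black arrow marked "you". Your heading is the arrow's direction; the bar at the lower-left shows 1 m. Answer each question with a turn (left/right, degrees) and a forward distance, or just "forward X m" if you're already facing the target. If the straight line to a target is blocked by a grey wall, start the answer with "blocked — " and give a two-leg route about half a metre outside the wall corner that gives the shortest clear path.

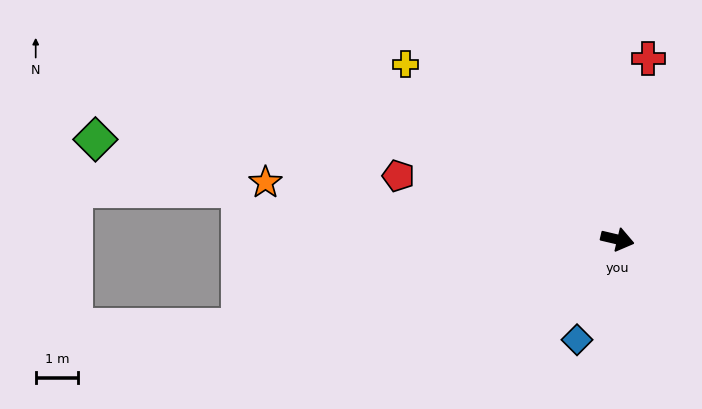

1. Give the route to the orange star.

turn right 176°, forward 8.4 m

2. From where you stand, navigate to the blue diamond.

turn right 99°, forward 2.5 m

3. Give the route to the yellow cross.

turn left 154°, forward 6.5 m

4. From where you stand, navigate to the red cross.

turn left 94°, forward 4.3 m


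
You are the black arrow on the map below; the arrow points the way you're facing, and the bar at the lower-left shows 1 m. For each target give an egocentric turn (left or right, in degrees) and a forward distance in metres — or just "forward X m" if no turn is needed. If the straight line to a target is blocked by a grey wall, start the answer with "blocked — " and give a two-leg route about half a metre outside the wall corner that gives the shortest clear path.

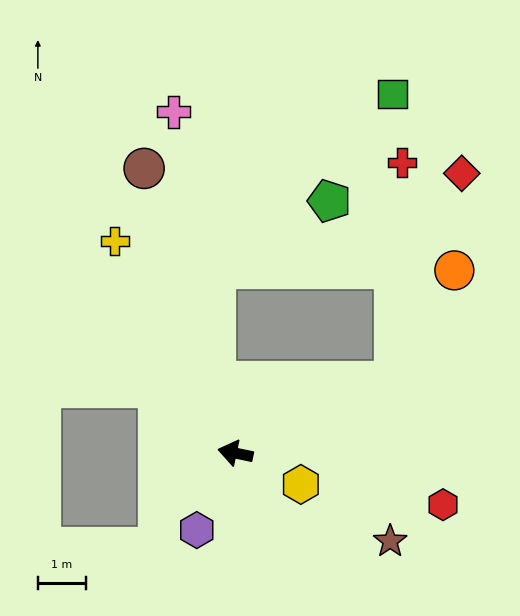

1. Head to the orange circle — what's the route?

blocked — turn right 144°, forward 3.6 m, then turn left 37°, forward 2.6 m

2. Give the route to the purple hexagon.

turn left 75°, forward 1.8 m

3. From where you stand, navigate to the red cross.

blocked — turn right 144°, forward 3.6 m, then turn left 64°, forward 4.5 m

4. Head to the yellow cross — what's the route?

turn right 49°, forward 5.0 m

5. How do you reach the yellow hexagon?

turn left 166°, forward 1.5 m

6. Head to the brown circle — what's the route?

turn right 60°, forward 6.2 m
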